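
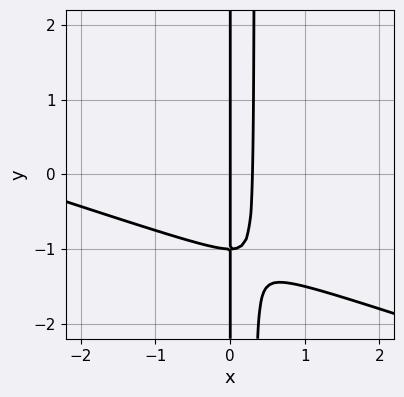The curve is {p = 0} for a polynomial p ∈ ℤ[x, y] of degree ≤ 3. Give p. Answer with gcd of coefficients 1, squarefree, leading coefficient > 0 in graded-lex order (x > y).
1. deg p = 3. The shape is more complex than any degree-2 curve.
2. Observable constraints: it meets the x-axis at x = 0 (among the integer gridlines); every point of the y-axis in the box is on the curve.
3. Matching integer coefficients to the picture gives p.

x^3 + 3*x^2*y + 3*x^2 - x*y - x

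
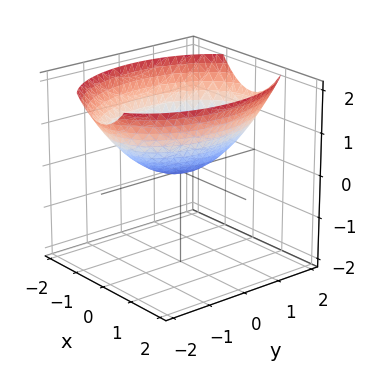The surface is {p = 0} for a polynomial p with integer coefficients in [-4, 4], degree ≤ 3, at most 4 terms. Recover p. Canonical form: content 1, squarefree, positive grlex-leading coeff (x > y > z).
2*x^2 + y^2 - 3*z

First, degree: a paraboloid; a quadric, so deg p = 2.
Next, symmetries: mirror symmetry y ↦ −y ⇒ only even powers of y; the x ↦ −x reflection is a symmetry, so x appears only in even powers.
Then, observable constraints: one z-axis crossing is at z = 0; it meets the y-axis at y = 0 (among the integer gridlines); it crosses the x-axis at the gridline x = 0.
Finally, fitting integer coefficients to these (and the overall shape) gives p.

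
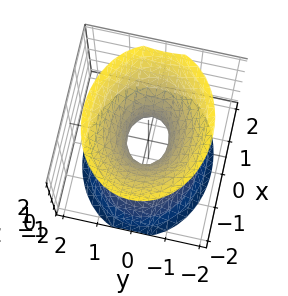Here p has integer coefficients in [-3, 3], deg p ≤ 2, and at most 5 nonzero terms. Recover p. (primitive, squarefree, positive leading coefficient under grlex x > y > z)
Degree: one connected sheet with a waist; a quadric, so deg p = 2.
Symmetries: mirror symmetry x ↦ −x ⇒ only even powers of x; mirror symmetry y ↦ −y ⇒ only even powers of y; the z ↦ −z reflection is a symmetry, so z appears only in even powers.
Checking where it meets the axes: it misses every integer gridline on the z-axis.
Solving for integer coefficients yields p as stated.

2*x^2 + 3*y^2 - 2*z^2 - 1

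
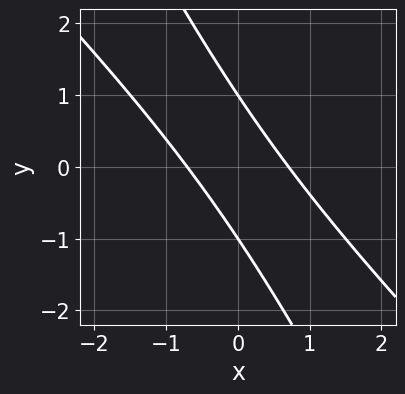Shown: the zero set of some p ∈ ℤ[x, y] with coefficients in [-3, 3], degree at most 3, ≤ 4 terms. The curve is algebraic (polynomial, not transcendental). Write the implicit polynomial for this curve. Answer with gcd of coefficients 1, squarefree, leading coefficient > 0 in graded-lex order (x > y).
First, deg p = 2. A generic line meets the curve in up to 2 points.
Next, checking where it meets the axes: among the integer gridlines, it crosses the y-axis at y ∈ {-1, 1}.
Finally, assembling these constraints gives the stated polynomial.

2*x^2 + 3*x*y + y^2 - 1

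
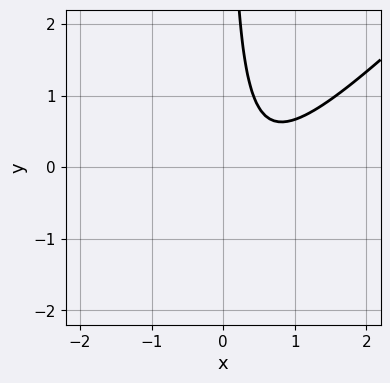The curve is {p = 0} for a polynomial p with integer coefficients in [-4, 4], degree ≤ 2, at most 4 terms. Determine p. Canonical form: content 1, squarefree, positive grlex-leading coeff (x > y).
3*x^2 - 3*x*y - 3*x + 2

The degree is 2 — a generic line meets the curve in up to 2 points.
Reading off the gridlines: it misses every integer gridline on the x-axis; it misses every integer gridline on the y-axis.
Matching integer coefficients to the picture gives p.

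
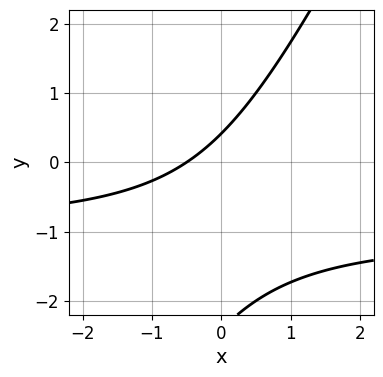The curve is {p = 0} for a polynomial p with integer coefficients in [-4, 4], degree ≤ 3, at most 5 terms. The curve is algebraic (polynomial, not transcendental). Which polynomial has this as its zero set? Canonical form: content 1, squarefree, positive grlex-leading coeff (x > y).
2*x*y - y^2 + 2*x - 2*y + 1

deg p = 2. The shape is more complex than any degree-1 curve.
Solving for integer coefficients yields p as stated.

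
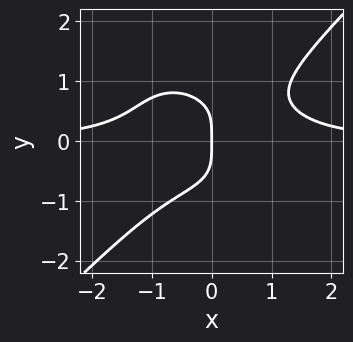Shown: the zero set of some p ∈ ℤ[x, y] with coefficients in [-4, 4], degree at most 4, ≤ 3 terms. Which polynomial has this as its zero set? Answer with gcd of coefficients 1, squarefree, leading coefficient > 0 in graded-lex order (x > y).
x^3*y - y^4 - x

First, the degree is 4 — a generic line meets the curve in up to 4 points.
Then, observable constraints: one x-axis crossing is at x = 0; one y-axis crossing is at y = 0.
Finally, these observations pin down the coefficients.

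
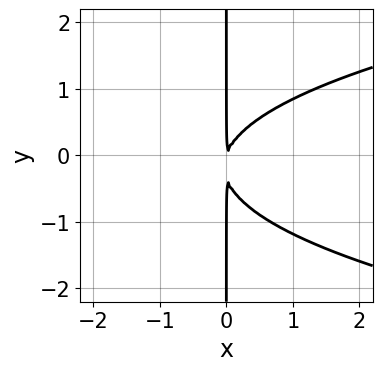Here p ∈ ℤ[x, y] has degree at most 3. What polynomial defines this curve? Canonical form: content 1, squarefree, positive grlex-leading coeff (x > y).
(a) deg p = 3.
(b) Reading off the gridlines: every point of the y-axis in the box is on the curve.
(c) The integer polynomial consistent with all of this is the stated p.

3*x*y^2 - 3*x^2 + x*y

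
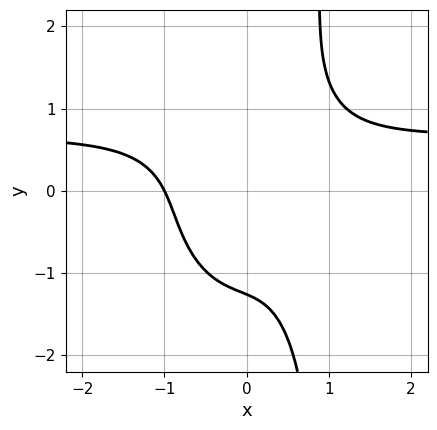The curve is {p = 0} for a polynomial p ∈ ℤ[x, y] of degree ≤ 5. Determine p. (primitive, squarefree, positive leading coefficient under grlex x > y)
1. Degree: a generic line meets the curve in up to 4 points, so deg p = 4.
2. Observable constraints: one x-axis crossing is at x = -1.
3. These observations pin down the coefficients.

3*x^3*y + x*y^3 - 2*x^3 - y^3 - 2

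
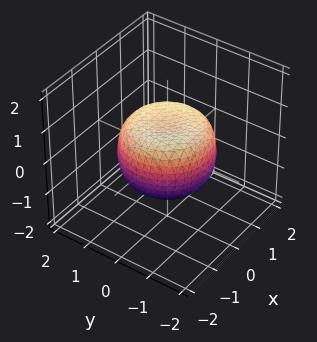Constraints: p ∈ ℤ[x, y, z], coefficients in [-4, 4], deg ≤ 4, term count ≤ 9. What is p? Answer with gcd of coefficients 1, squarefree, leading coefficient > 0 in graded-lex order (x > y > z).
2*x^4 + 4*x^2*y^2 + 2*y^4 - 2*x^2 - 2*y^2 + 3*z^2 - 2

(a) deg p = 4. No degree-3 surface has this shape.
(b) By symmetry, the surface is invariant under rotation about z: p = q(x² + y², z).
(c) Checking where it meets the axes: a circular section at z = 0 has radius between 1 and 2.
(d) Solving for integer coefficients yields p as stated.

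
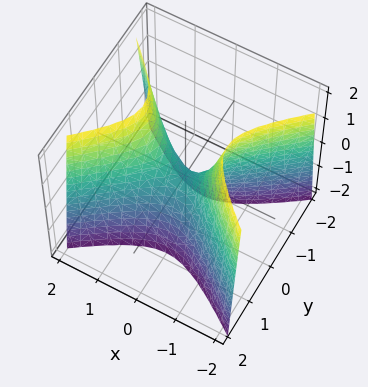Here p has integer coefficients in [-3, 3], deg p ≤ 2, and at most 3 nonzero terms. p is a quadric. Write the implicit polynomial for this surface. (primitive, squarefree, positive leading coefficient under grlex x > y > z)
2*x^2 - 3*y^2 - z

First, degree: a hyperbolic paraboloid; a quadric, so deg p = 2.
Then, symmetries: mirror symmetry x ↦ −x ⇒ only even powers of x; the y ↦ −y reflection is a symmetry, so y appears only in even powers.
Then, observable constraints: it meets the z-axis at z = 0 (among the integer gridlines); it meets the x-axis at x = 0 (among the integer gridlines); it meets the y-axis at y = 0 (among the integer gridlines).
Finally, fitting integer coefficients to these (and the overall shape) gives p.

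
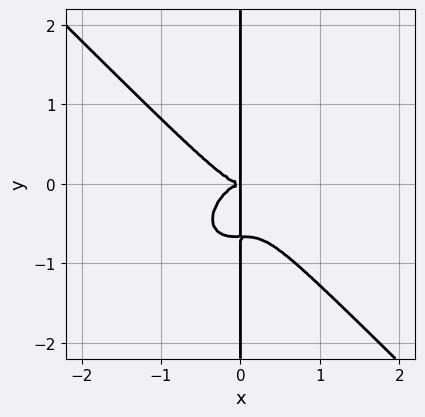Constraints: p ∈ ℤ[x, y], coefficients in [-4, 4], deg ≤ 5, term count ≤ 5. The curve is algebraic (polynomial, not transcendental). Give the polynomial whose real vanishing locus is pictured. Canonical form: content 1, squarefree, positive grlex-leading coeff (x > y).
3*x^4 + 3*x*y^3 + 2*x*y^2

First, deg p = 4. The shape is more complex than any degree-3 curve.
Next, from the axis intercepts and sections: the visible y-axis segment lies entirely on the curve.
Finally, matching integer coefficients to the picture gives p.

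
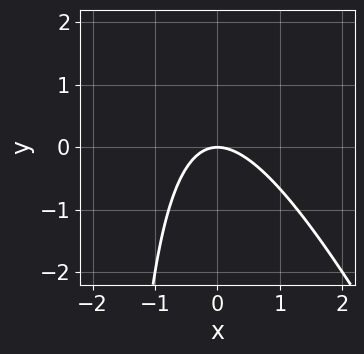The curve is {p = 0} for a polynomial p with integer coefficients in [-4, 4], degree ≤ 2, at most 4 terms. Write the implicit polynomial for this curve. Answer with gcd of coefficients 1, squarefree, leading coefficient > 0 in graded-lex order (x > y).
2*x^2 + x*y + 2*y

Degree: no degree-1 curve has this shape, so deg p = 2.
Observable constraints: one x-axis crossing is at x = 0; one y-axis crossing is at y = 0.
Solving for integer coefficients yields p as stated.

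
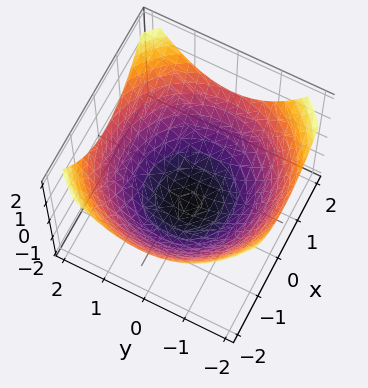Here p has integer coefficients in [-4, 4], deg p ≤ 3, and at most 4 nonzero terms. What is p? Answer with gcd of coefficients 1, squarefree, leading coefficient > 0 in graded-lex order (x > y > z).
1. deg p = 2. No degree-1 surface has this shape.
2. Symmetries: every cross-section ⟂ z is a circle, so x, y appear only via x² + y².
3. Reading off the gridlines: a circular section at z = -1 has radius exactly 1.
4. Assembling these constraints gives the stated polynomial.

x^2 + y^2 - 2*z - 3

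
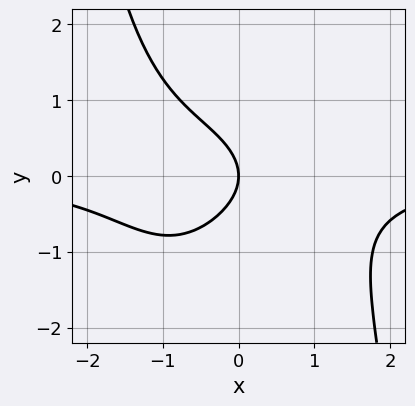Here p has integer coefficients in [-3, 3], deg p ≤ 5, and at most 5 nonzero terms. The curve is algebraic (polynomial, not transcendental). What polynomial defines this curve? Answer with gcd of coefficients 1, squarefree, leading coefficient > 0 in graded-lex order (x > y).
x^3*y + 2*y^2 + 2*x

First, the degree is 4 — the shape is more complex than any degree-3 curve.
Then, from the axis intercepts and sections: it meets the x-axis at x = 0 (among the integer gridlines); it meets the y-axis at y = 0 (among the integer gridlines).
Finally, the integer polynomial consistent with all of this is the stated p.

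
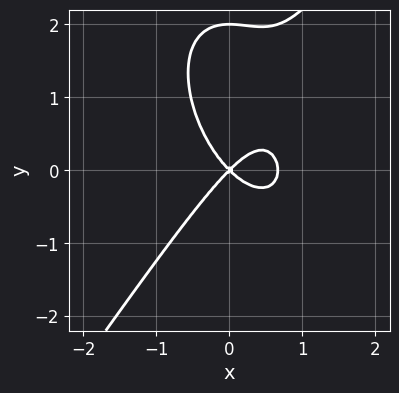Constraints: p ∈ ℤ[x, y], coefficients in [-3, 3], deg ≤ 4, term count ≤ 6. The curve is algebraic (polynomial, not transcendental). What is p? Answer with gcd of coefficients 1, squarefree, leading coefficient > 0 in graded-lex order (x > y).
First, the degree is 3 — the shape is more complex than any degree-2 curve.
Then, from the axis intercepts and sections: it crosses the x-axis at the gridline x = 0; the y-axis gridline crossings are at y ∈ {0, 2}.
Finally, the integer polynomial consistent with all of this is the stated p.

3*x^3 - y^3 - 2*x^2 + 2*y^2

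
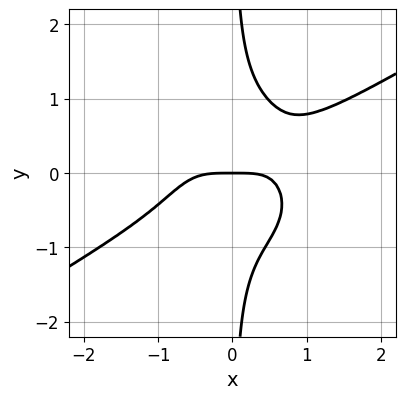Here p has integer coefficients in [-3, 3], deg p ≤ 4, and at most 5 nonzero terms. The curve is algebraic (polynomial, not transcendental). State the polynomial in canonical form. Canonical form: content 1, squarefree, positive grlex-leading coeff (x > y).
x^4 - x^3*y - 2*x*y^3 + y

The degree is 4 — a generic line meets the curve in up to 4 points.
From the visible intercepts: it meets the x-axis at x = 0 (among the integer gridlines); one y-axis crossing is at y = 0.
Solving for integer coefficients yields p as stated.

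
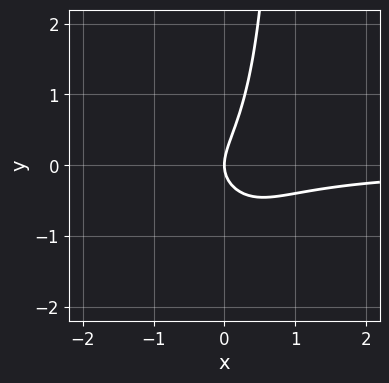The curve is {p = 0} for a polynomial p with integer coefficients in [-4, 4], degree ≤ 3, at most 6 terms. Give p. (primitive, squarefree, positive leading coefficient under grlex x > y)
3*x^2*y + 2*x*y^2 + 2*x*y - 2*y^2 + 2*x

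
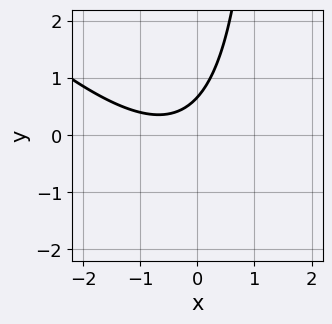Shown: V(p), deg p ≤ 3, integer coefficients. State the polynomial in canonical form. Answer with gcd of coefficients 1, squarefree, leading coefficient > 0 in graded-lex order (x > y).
2*x^2 + 2*x*y + 2*x - 3*y + 2

(a) Degree: the shape is more complex than any degree-1 curve, so deg p = 2.
(b) Reading off the gridlines: no x-intercept at any integer in the box.
(c) Together with the visible shape, these determine p as stated.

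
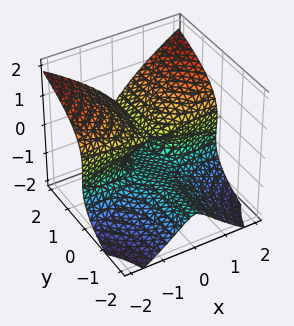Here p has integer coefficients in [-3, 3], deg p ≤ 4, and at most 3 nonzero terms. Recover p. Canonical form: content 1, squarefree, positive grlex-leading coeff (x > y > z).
(a) The degree is 3 — the shape is more complex than any degree-2 surface.
(b) From the visible intercepts: it crosses the z-axis at the gridline z = -1; every point of the y-axis in the box is on the surface.
(c) Putting this together gives p.

x^2*y - z^3 - z^2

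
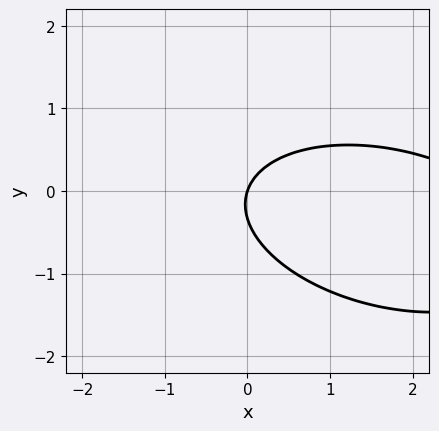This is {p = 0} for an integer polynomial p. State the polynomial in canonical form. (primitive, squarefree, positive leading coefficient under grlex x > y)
(a) deg p = 2.
(b) From the visible intercepts: it meets the y-axis at y = 0 (among the integer gridlines); it meets the x-axis at x = 0 (among the integer gridlines).
(c) Putting this together gives p.

x^2 + x*y + 3*y^2 - 3*x + y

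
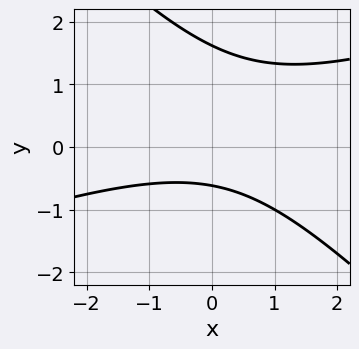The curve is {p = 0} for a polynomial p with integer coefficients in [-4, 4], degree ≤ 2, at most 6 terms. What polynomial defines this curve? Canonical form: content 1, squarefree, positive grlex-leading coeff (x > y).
1. Degree: a generic line meets the curve in up to 2 points, so deg p = 2.
2. Observable constraints: it misses every integer gridline on the x-axis.
3. Solving for integer coefficients yields p as stated.

x^2 - 2*x*y - 3*y^2 + 3*y + 3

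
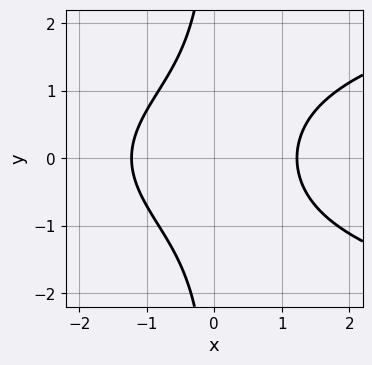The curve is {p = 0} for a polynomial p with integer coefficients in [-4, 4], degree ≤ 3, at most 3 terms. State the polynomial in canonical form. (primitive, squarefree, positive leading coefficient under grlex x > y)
Degree: no degree-2 curve has this shape, so deg p = 3.
Symmetries: it's symmetric under y → −y, forcing even powers of y.
From the visible intercepts: it misses every integer gridline on the y-axis.
Fitting integer coefficients to these (and the overall shape) gives p.

2*x*y^2 - 2*x^2 + 3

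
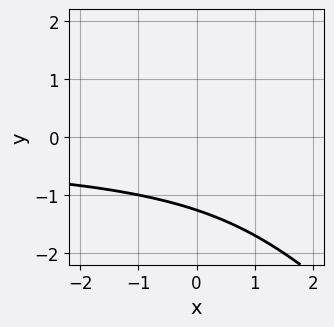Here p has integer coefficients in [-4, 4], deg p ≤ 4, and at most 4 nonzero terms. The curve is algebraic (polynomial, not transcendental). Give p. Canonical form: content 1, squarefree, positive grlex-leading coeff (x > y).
x*y^2 + y^3 + 2

(a) deg p = 3. The shape is more complex than any degree-2 curve.
(b) Checking where it meets the axes: no x-intercept at any integer in the box.
(c) The integer polynomial consistent with all of this is the stated p.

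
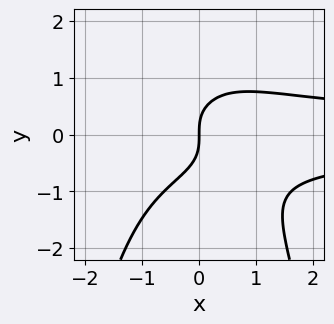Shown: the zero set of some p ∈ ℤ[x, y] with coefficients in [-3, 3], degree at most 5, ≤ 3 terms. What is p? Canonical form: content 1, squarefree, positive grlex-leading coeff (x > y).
x^2*y^2 + y^3 - x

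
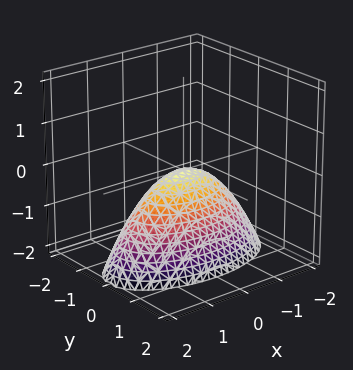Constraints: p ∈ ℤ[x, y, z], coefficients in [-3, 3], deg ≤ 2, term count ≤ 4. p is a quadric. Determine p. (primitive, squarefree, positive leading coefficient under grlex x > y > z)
x^2 + 3*y^2 + 2*z

The degree is 2 — a paraboloid; a quadric.
Symmetries: it's symmetric under y → −y, forcing even powers of y; the x ↦ −x reflection is a symmetry, so x appears only in even powers.
Against the integer gridlines: it meets the z-axis at z = 0 (among the integer gridlines); one x-axis crossing is at x = 0; it crosses the y-axis at the gridline y = 0.
The integer polynomial consistent with all of this is the stated p.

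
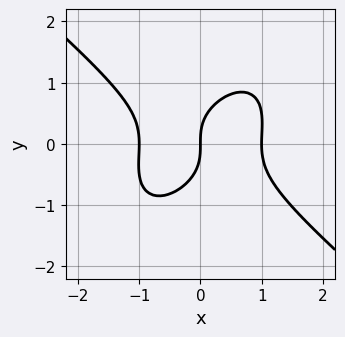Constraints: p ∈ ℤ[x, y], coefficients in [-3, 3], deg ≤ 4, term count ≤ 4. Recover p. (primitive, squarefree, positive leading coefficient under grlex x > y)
(a) Degree: no degree-2 curve has this shape, so deg p = 3.
(b) From the visible intercepts: it meets the y-axis at y = 0 (among the integer gridlines); among the integer gridlines, it crosses the x-axis at x ∈ {-1, 0, 1}.
(c) Putting this together gives p.

2*x^3 - x*y^2 + 2*y^3 - 2*x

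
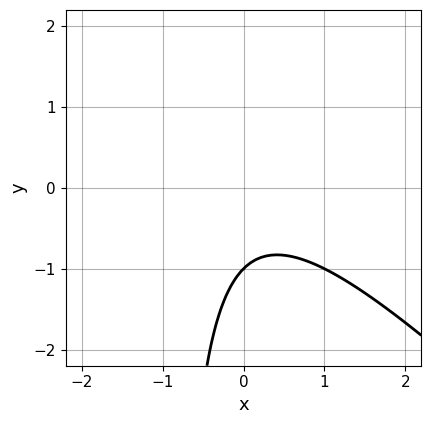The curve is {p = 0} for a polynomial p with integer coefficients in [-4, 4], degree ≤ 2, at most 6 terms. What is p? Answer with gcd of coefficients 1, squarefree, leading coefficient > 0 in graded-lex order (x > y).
The degree is 2 — no degree-1 curve has this shape.
Observable constraints: no x-intercept at any integer in the box; one y-axis crossing is at y = -1.
Matching integer coefficients to the picture gives p.

x^2 + x*y + y + 1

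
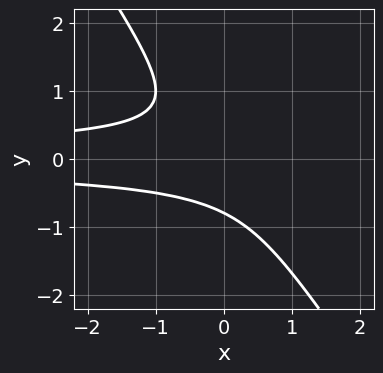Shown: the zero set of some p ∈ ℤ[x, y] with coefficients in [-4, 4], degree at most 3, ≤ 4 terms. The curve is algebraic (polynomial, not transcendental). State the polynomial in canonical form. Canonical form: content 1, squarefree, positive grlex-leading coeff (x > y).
deg p = 3. A generic line meets the curve in up to 3 points.
From the axis intercepts and sections: the curve avoids every integer x-axis point in the box.
Putting this together gives p.

3*x*y^2 + 2*y^3 + 1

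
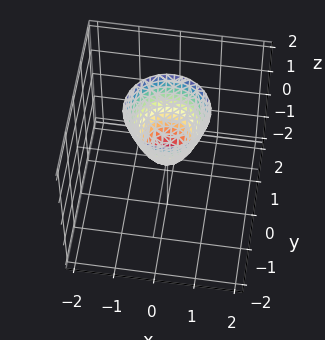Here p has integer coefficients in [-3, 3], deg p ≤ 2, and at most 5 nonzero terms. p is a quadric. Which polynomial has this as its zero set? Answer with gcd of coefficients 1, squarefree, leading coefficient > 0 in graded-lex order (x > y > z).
2*x^2 + 2*y^2 - z

1. deg p = 2. A single bowl opening along one axis; a quadric.
2. Symmetry: the surface is invariant under rotation about z: p = q(x² + y², z).
3. From the visible intercepts: it crosses the x-axis at the gridline x = 0; a circular section at z = 1 has radius between 0 and 1; one y-axis crossing is at y = 0; it crosses the z-axis at the gridline z = 0.
4. Solving for integer coefficients yields p as stated.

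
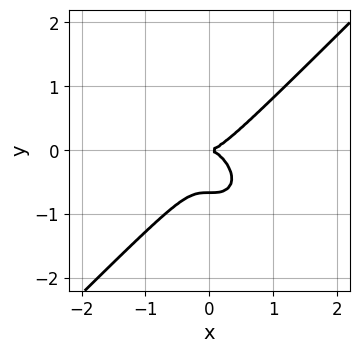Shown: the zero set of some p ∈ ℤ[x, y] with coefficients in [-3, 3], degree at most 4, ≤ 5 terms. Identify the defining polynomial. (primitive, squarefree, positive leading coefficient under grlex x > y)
3*x^3 - 3*y^3 - 2*y^2

The degree is 3 — no degree-2 curve has this shape.
From the visible intercepts: it meets the x-axis at x = 0 (among the integer gridlines); one y-axis crossing is at y = 0.
Matching integer coefficients to the picture gives p.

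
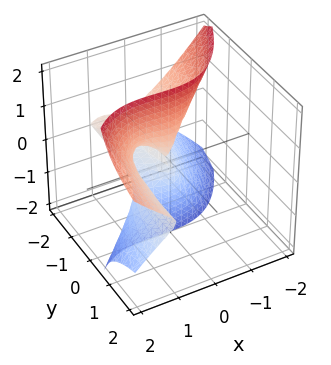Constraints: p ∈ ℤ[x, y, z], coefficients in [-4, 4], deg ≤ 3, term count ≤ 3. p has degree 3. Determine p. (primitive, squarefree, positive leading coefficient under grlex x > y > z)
deg p = 3. A generic line meets the surface in up to 3 points.
Reading off the gridlines: every point of the z-axis in the box is on the surface; every point of the y-axis in the box is on the surface; one x-axis crossing is at x = 1.
Matching integer coefficients to the picture gives p.

x^3 - 2*y*z^2 - x^2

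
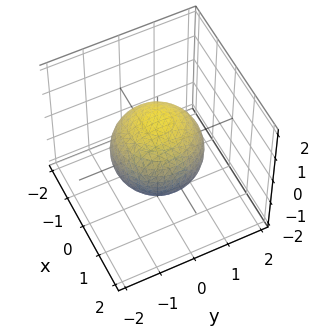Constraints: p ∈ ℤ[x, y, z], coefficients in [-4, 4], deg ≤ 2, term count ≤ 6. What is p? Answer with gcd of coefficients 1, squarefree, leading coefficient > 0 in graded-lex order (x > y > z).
2*x^2 + 2*y^2 + 2*z^2 - 3

1. The degree is 2 — a generic line meets the surface in up to 2 points.
2. Symmetries: rotational symmetry about the z-axis ⇒ p depends on x, y only through x² + y².
3. From the visible intercepts: a circular section at z = -1 has radius between 0 and 1.
4. Putting this together gives p.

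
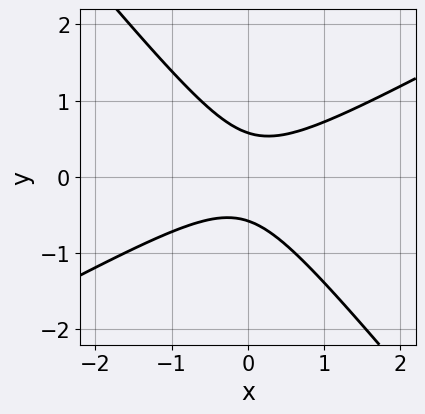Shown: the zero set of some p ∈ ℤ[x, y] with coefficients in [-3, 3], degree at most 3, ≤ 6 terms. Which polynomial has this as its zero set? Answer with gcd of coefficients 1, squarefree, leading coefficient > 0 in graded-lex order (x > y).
1. Degree: a generic line meets the curve in up to 2 points, so deg p = 2.
2. From the visible intercepts: the curve avoids every integer x-axis point in the box.
3. Assembling these constraints gives the stated polynomial.

2*x^2 - 2*x*y - 3*y^2 + 1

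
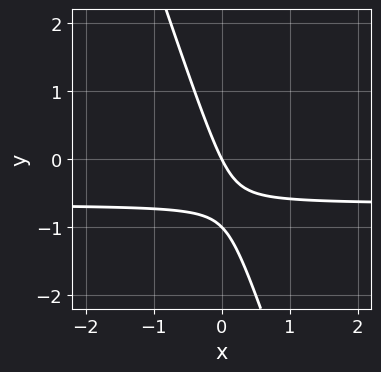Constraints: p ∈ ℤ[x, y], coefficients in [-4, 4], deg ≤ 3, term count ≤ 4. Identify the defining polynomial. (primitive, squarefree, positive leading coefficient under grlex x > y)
3*x*y + y^2 + 2*x + y

deg p = 2.
Against the integer gridlines: it crosses the x-axis at the gridline x = 0; among the integer gridlines, it crosses the y-axis at y ∈ {-1, 0}.
Together with the visible shape, these determine p as stated.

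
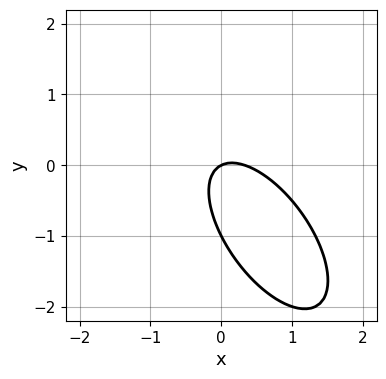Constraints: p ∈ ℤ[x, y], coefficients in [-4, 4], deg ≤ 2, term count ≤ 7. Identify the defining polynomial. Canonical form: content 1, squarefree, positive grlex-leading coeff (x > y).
3*x^2 + 3*x*y + 2*y^2 - x + 2*y

1. Degree: a generic line meets the curve in up to 2 points, so deg p = 2.
2. Observable constraints: one x-axis crossing is at x = 0; the y-axis gridline crossings are at y ∈ {-1, 0}.
3. Putting this together gives p.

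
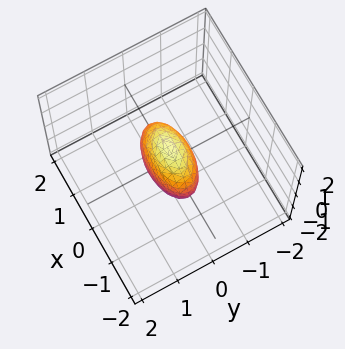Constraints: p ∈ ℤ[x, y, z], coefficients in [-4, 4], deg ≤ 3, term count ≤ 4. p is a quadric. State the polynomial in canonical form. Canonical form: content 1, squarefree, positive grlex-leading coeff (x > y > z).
x^2 + 3*y^2 + z^2 - 1

Degree: bounded and convex; a quadric, so deg p = 2.
Symmetries: mirror symmetry y ↦ −y ⇒ only even powers of y; the z ↦ −z reflection is a symmetry, so z appears only in even powers; mirror symmetry x ↦ −x ⇒ only even powers of x.
Against the integer gridlines: among the integer gridlines, it crosses the z-axis at z ∈ {-1, 1}; among the integer gridlines, it crosses the x-axis at x ∈ {-1, 1}.
Assembling these constraints gives the stated polynomial.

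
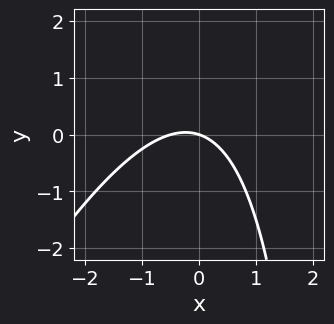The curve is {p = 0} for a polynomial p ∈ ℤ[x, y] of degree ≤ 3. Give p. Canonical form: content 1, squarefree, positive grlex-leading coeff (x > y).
1. Degree: the shape is more complex than any degree-1 curve, so deg p = 2.
2. Reading off the gridlines: it meets the x-axis at x = 0 (among the integer gridlines); one y-axis crossing is at y = 0.
3. The integer polynomial consistent with all of this is the stated p.

2*x^2 - x*y + x + 3*y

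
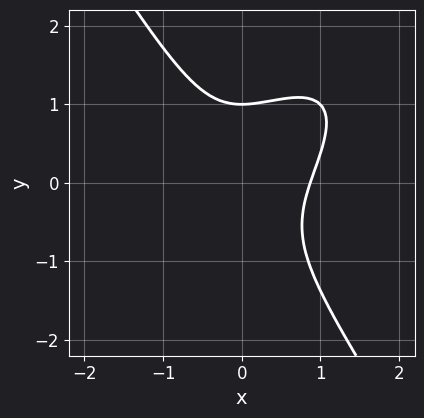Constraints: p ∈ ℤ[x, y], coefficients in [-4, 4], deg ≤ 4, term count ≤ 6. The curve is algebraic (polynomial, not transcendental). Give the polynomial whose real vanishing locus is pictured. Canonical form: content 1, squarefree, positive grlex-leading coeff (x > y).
First, degree: the shape is more complex than any degree-2 curve, so deg p = 3.
Next, from the axis intercepts and sections: it crosses the y-axis at the gridline y = 1.
Finally, putting this together gives p.

3*x^3 - 3*x^2*y + 2*y^3 - 2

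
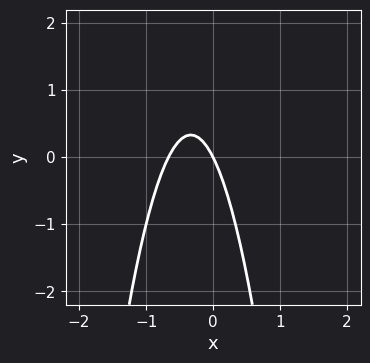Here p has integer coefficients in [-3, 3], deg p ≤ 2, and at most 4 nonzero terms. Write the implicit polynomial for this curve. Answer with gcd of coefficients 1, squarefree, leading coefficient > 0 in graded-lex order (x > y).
1. Degree: the shape is more complex than any degree-1 curve, so deg p = 2.
2. Checking where it meets the axes: one x-axis crossing is at x = 0; one y-axis crossing is at y = 0.
3. Matching integer coefficients to the picture gives p.

3*x^2 + 2*x + y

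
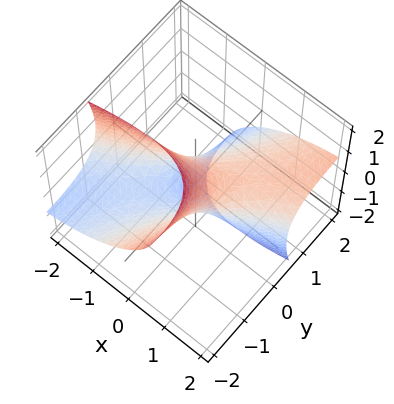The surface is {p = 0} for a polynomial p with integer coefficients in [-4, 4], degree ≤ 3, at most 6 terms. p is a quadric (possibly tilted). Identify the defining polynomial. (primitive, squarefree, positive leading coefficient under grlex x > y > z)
1. The degree is 2 — no degree-1 surface has this shape.
2. From the axis intercepts and sections: the z-axis gridline crossings are at z ∈ {-1, 1}; the x-axis gridline crossings are at x ∈ {-1, 1}.
3. Assembling these constraints gives the stated polynomial. Check: (0, -1, 0) on the y-axis lies on the surface, and p(0, -1, 0) = 0. ✓

x^2 - 3*x*y + y^2 + 3*y*z + z^2 - 1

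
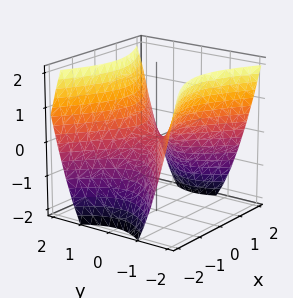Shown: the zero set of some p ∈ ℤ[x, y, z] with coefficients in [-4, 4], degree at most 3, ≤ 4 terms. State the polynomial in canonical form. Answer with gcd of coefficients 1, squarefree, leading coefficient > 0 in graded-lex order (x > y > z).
2*x^2 - 3*y^2 + 3*z

1. The degree is 2 — a saddle surface; a quadric.
2. Symmetries: the x ↦ −x reflection is a symmetry, so x appears only in even powers; the y ↦ −y reflection is a symmetry, so y appears only in even powers.
3. Reading off the gridlines: it meets the x-axis at x = 0 (among the integer gridlines); one y-axis crossing is at y = 0; one z-axis crossing is at z = 0.
4. Matching integer coefficients to the picture gives p.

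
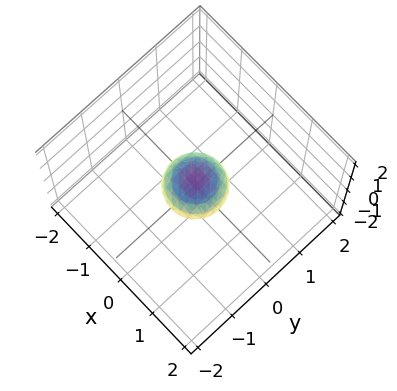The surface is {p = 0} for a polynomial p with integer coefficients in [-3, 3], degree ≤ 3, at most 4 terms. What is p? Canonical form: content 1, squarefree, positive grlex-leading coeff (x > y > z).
2*x^2 + 2*y^2 + 3*z^2 - 1

deg p = 2.
Symmetries: mirror symmetry z ↦ −z ⇒ only even powers of z; the z-axis is an axis of rotation, so x and y enter only as x² + y².
Reading off the gridlines: a circular section at z = 0 has radius between 0 and 1.
These observations pin down the coefficients.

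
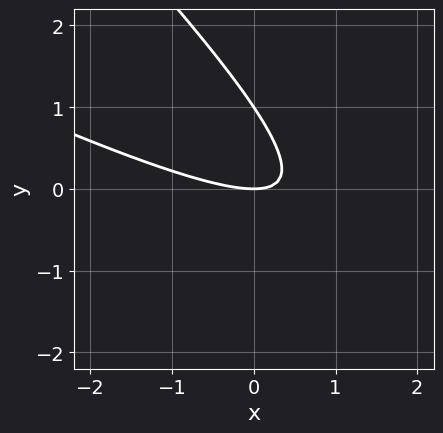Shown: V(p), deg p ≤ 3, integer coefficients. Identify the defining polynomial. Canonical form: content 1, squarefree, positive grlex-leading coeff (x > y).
(a) deg p = 2.
(b) Observable constraints: among the integer gridlines, it crosses the y-axis at y ∈ {0, 1}; one x-axis crossing is at x = 0.
(c) Matching integer coefficients to the picture gives p.

x^2 + 3*x*y + 2*y^2 - 2*y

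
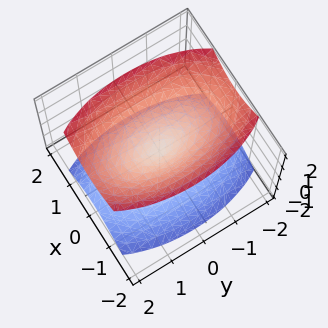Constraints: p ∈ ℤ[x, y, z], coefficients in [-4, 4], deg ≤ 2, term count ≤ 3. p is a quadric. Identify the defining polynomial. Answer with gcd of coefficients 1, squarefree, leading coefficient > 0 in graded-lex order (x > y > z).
First, the picture has 2 separate pieces. Treating them together as one polynomial.
Next, deg p = 2. A double cone through the origin; a quadric.
Then, symmetries: mirror symmetry x ↦ −x ⇒ only even powers of x; the z ↦ −z reflection is a symmetry, so z appears only in even powers; mirror symmetry y ↦ −y ⇒ only even powers of y.
Then, from the visible intercepts: one y-axis crossing is at y = 0; it crosses the z-axis at the gridline z = 0; it crosses the x-axis at the gridline x = 0.
Finally, these observations pin down the coefficients.

3*x^2 + y^2 - 2*z^2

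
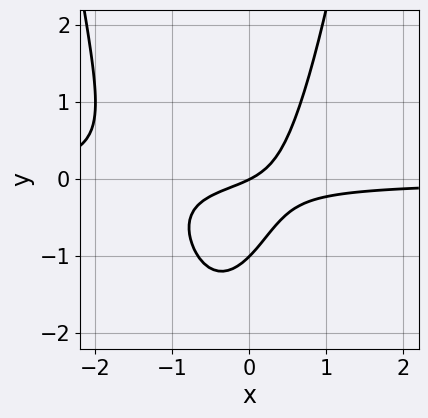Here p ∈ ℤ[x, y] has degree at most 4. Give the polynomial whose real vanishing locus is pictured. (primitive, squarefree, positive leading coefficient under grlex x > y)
3*x^2*y + 3*x*y - 2*y^2 + x - 2*y

First, degree: the shape is more complex than any degree-2 curve, so deg p = 3.
Next, reading off the gridlines: it crosses the x-axis at the gridline x = 0; among the integer gridlines, it crosses the y-axis at y ∈ {-1, 0}.
Finally, the integer polynomial consistent with all of this is the stated p.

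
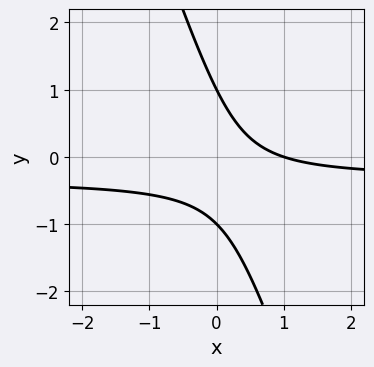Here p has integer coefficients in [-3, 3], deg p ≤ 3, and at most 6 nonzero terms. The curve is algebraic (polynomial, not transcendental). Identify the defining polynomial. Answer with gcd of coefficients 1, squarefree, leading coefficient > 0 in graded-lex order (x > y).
First, the degree is 2 — the shape is more complex than any degree-1 curve.
Then, against the integer gridlines: one x-axis crossing is at x = 1; the y-axis gridline crossings are at y ∈ {-1, 1}.
Finally, assembling these constraints gives the stated polynomial.

3*x*y + y^2 + x - 1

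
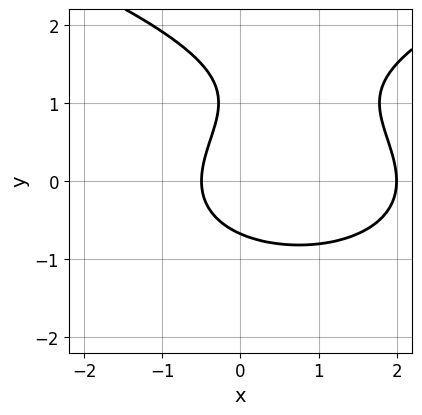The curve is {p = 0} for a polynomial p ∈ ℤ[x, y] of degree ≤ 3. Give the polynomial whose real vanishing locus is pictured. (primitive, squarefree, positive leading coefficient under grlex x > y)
First, degree: a generic line meets the curve in up to 3 points, so deg p = 3.
Next, reading off the gridlines: one x-axis crossing is at x = 2.
Finally, these observations pin down the coefficients.

2*y^3 - 2*x^2 - 3*y^2 + 3*x + 2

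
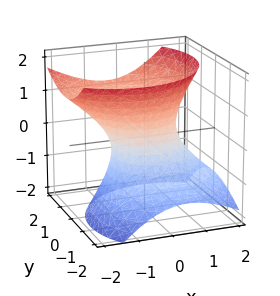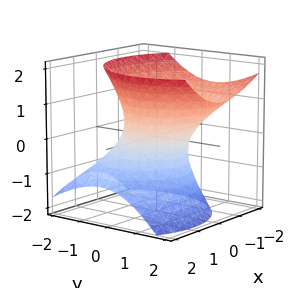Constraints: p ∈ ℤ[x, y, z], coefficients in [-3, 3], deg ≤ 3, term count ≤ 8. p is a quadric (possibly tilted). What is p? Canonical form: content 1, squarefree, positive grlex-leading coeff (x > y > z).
3*x^2 + 2*x*z + 3*y^2 - 2*y*z - 3*z^2 - 3

1. Degree: the shape is more complex than any degree-1 surface, so deg p = 2.
2. Reading off the gridlines: among the integer gridlines, it crosses the y-axis at y ∈ {-1, 1}; the x-axis gridline crossings are at x ∈ {-1, 1}; no z-intercept at any integer in the box.
3. Putting this together gives p.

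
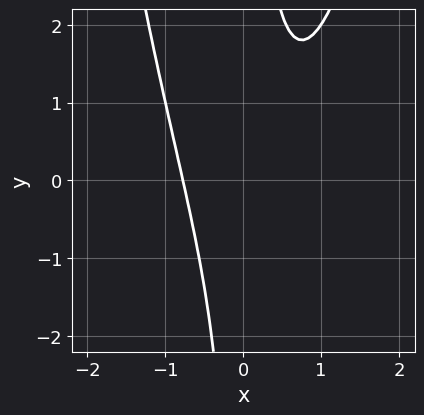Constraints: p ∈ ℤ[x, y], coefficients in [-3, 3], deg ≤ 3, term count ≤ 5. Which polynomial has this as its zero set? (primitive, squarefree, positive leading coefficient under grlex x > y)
3*x^3 - x^2 - 2*x*y + 2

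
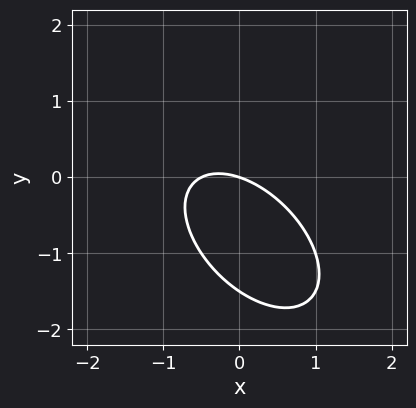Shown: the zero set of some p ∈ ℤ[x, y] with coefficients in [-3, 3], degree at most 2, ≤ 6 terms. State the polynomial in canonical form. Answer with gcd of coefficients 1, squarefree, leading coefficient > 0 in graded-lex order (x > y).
The degree is 2 — no degree-1 curve has this shape.
Observable constraints: it crosses the y-axis at the gridline y = 0; it crosses the x-axis at the gridline x = 0.
Solving for integer coefficients yields p as stated.

2*x^2 + 2*x*y + 2*y^2 + x + 3*y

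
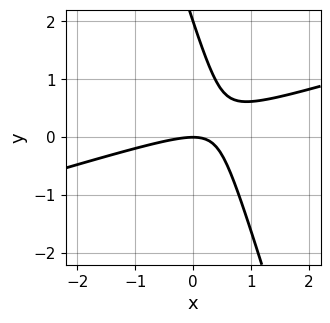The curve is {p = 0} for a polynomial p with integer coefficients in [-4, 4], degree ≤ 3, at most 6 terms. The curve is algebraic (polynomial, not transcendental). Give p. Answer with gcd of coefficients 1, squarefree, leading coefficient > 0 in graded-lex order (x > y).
x^2 - 3*x*y - y^2 + 2*y

First, deg p = 2. No degree-1 curve has this shape.
Next, against the integer gridlines: it meets the x-axis at x = 0 (among the integer gridlines); among the integer gridlines, it crosses the y-axis at y ∈ {0, 2}.
Finally, assembling these constraints gives the stated polynomial.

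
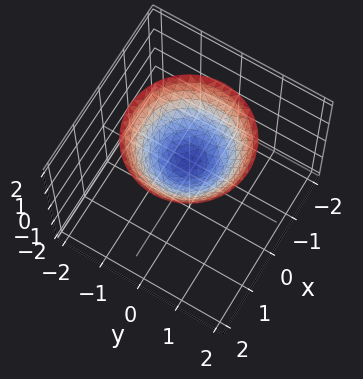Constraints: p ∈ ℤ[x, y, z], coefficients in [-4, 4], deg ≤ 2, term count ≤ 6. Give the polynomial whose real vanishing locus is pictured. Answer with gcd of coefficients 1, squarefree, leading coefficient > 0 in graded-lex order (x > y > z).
2*x^2 + 2*y^2 - 3*z + 2

1. The degree is 2 — no degree-1 surface has this shape.
2. Symmetry: every cross-section ⟂ z is a circle, so x, y appear only via x² + y².
3. Against the integer gridlines: it misses every integer gridline on the x-axis; the surface avoids every integer y-axis point in the box; a circular section at z = 1 has radius between 0 and 1.
4. These observations pin down the coefficients.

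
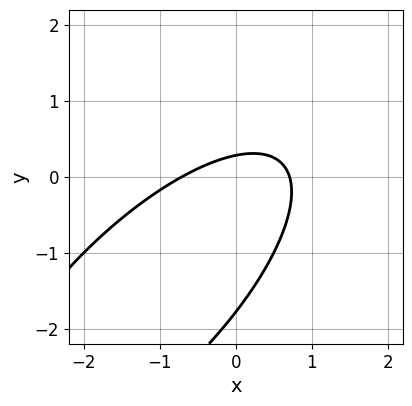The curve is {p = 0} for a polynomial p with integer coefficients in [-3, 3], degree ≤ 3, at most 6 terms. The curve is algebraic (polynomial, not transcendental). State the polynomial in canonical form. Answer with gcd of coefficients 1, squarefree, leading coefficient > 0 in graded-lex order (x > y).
2*x^2 - 3*x*y + 2*y^2 + 3*y - 1

(a) deg p = 2.
(b) Putting this together gives p.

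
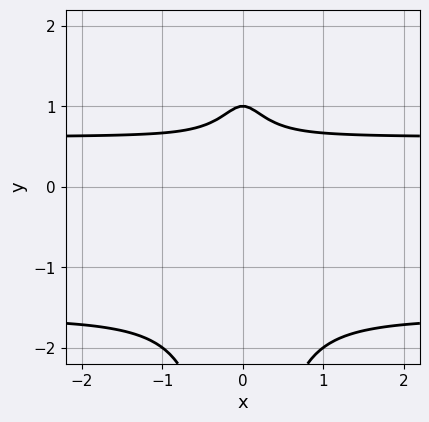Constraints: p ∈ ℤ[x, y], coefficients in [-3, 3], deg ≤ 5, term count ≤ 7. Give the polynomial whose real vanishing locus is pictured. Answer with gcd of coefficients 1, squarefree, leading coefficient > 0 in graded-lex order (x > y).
1. deg p = 4. A generic line meets the curve in up to 4 points.
2. Symmetries: the x ↦ −x reflection is a symmetry, so x appears only in even powers.
3. Reading off the gridlines: no x-intercept at any integer in the box; it meets the y-axis at y = 1 (among the integer gridlines).
4. Fitting integer coefficients to these (and the overall shape) gives p.

3*x^2*y^2 + 3*x^2*y - 3*x^2 + y - 1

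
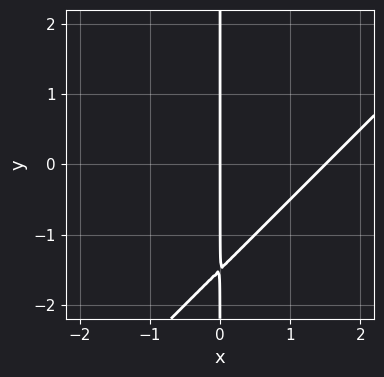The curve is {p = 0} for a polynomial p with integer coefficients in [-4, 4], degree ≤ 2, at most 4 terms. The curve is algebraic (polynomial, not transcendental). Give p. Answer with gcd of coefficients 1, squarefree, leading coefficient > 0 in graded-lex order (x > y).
2*x^2 - 2*x*y - 3*x

deg p = 2.
Observable constraints: every point of the y-axis in the box is on the curve; it meets the x-axis at x = 0 (among the integer gridlines).
Together with the visible shape, these determine p as stated.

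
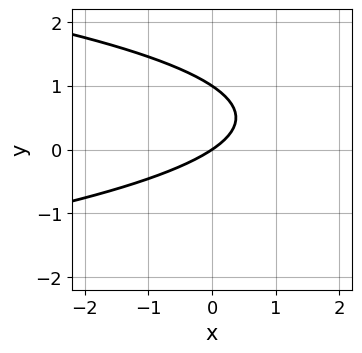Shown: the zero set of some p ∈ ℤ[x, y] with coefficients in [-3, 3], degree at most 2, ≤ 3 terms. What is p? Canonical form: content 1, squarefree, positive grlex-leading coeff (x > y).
3*y^2 + 2*x - 3*y

deg p = 2.
Checking where it meets the axes: it meets the x-axis at x = 0 (among the integer gridlines); among the integer gridlines, it crosses the y-axis at y ∈ {0, 1}.
Matching integer coefficients to the picture gives p.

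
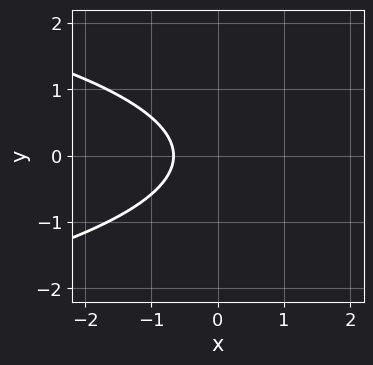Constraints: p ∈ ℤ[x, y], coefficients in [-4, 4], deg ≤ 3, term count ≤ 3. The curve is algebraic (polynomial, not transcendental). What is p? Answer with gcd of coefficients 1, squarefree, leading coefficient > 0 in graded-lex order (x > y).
The degree is 2 — the shape is more complex than any degree-1 curve.
Symmetries: mirror symmetry y ↦ −y ⇒ only even powers of y.
From the axis intercepts and sections: no y-intercept at any integer in the box.
These observations pin down the coefficients.

3*y^2 + 3*x + 2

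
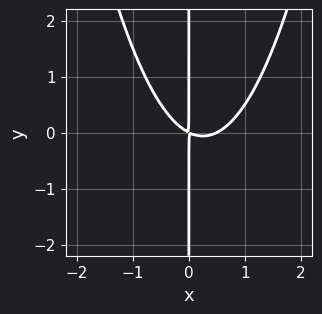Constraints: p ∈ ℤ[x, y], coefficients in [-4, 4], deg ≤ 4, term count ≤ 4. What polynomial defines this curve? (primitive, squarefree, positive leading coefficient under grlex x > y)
2*x^3 - x^2 - 2*x*y

First, degree: the shape is more complex than any degree-2 curve, so deg p = 3.
Next, from the axis intercepts and sections: the visible y-axis segment lies entirely on the curve.
Finally, the integer polynomial consistent with all of this is the stated p.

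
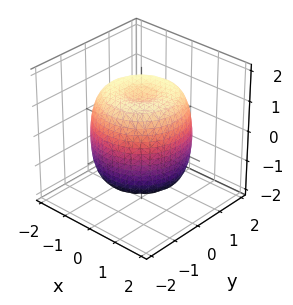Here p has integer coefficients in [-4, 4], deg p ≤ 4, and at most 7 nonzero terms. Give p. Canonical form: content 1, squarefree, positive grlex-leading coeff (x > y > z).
1. The degree is 4 — a generic line meets the surface in up to 4 points.
2. Symmetries: rotational symmetry about the z-axis ⇒ p depends on x, y only through x² + y².
3. Checking where it meets the axes: a circular section at z = 1 has radius between 1 and 2.
4. Assembling these constraints gives the stated polynomial.

2*x^4 + 4*x^2*y^2 + 2*y^4 - 3*x^2 - 3*y^2 + 2*z^2 - 3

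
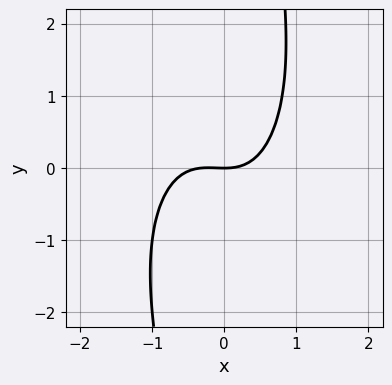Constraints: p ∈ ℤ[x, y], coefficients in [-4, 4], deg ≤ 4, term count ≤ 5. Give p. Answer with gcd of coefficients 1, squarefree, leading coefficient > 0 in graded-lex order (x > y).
3*x^3 + x*y^2 + x^2 - 3*y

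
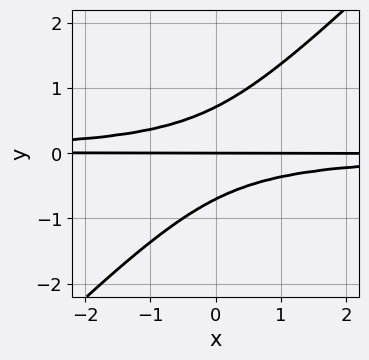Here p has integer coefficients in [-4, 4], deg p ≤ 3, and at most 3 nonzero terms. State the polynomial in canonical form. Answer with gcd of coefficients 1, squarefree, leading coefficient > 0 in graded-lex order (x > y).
2*x*y^2 - 2*y^3 + y

First, deg p = 3. The shape is more complex than any degree-2 curve.
Next, checking where it meets the axes: it meets the y-axis at y = 0 (among the integer gridlines); the visible x-axis segment lies entirely on the curve.
Finally, these observations pin down the coefficients.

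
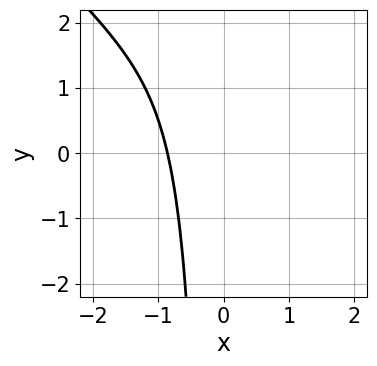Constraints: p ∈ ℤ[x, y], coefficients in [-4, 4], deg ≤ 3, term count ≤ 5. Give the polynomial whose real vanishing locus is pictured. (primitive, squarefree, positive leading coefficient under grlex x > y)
(a) The degree is 3 — no degree-2 curve has this shape.
(b) Against the integer gridlines: no y-intercept at any integer in the box.
(c) These observations pin down the coefficients.

2*x^3 + 2*x^2*y + 2*x + 3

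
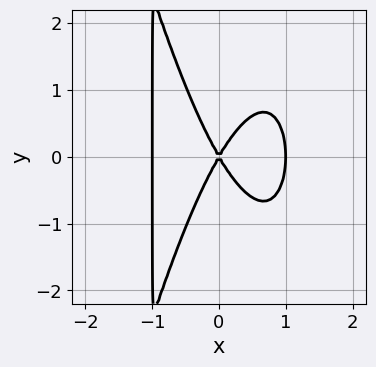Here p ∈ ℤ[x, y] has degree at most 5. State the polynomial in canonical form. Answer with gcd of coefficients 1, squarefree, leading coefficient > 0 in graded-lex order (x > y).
The degree is 4 — no degree-3 curve has this shape.
Symmetries: mirror symmetry y ↦ −y ⇒ only even powers of y.
Observable constraints: among the integer gridlines, it crosses the x-axis at x ∈ {-1, 0, 1}; it crosses the y-axis at the gridline y = 0.
Assembling these constraints gives the stated polynomial.

3*x^4 + x*y^2 - 3*x^2 + y^2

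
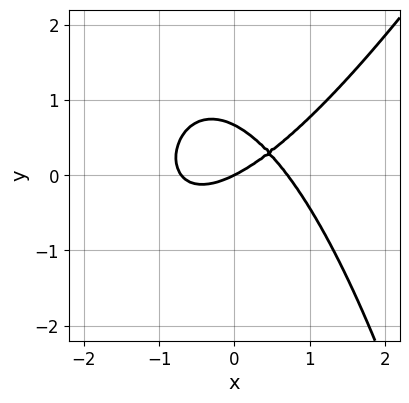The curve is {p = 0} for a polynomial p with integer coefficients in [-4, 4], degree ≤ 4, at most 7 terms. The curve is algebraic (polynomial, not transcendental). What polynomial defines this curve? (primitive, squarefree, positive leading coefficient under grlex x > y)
2*x^3 - x^2*y - 3*y^2 - x + 2*y

Degree: no degree-2 curve has this shape, so deg p = 3.
From the axis intercepts and sections: it meets the x-axis at x = 0 (among the integer gridlines); one y-axis crossing is at y = 0.
These observations pin down the coefficients.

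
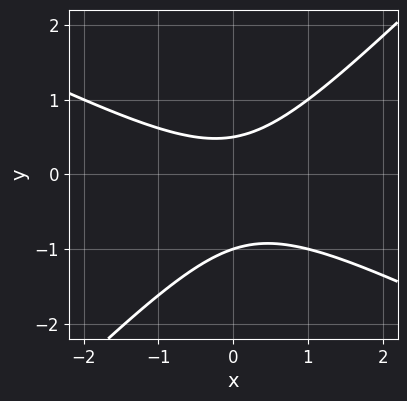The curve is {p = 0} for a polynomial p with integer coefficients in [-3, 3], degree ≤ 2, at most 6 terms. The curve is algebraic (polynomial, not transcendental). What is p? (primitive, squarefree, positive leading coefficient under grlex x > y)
1. deg p = 2.
2. Observable constraints: one y-axis crossing is at y = -1; the curve avoids every integer x-axis point in the box.
3. Solving for integer coefficients yields p as stated.

x^2 + x*y - 2*y^2 - y + 1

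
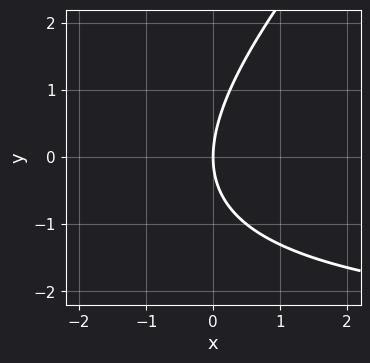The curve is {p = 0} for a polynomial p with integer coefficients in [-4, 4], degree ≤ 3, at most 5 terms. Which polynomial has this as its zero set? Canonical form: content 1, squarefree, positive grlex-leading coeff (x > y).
First, the degree is 2 — a generic line meets the curve in up to 2 points.
Then, observable constraints: one y-axis crossing is at y = 0; one x-axis crossing is at x = 0.
Finally, together with the visible shape, these determine p as stated.

x*y - y^2 + 3*x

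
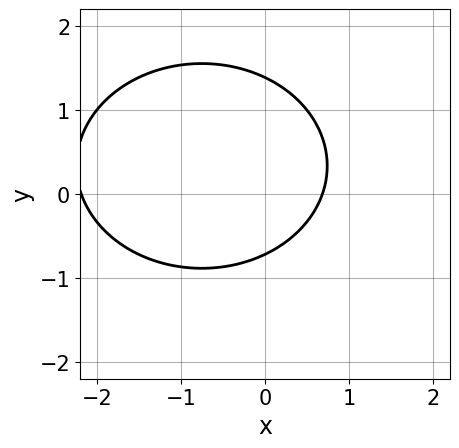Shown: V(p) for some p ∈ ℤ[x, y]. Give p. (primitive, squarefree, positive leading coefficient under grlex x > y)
2*x^2 + 3*y^2 + 3*x - 2*y - 3

(a) Degree: a generic line meets the curve in up to 2 points, so deg p = 2.
(b) The integer polynomial consistent with all of this is the stated p.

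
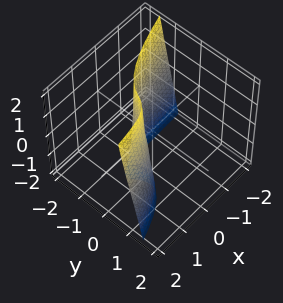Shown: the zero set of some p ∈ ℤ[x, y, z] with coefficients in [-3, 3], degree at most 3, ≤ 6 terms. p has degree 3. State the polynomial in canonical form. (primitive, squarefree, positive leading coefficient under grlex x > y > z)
First, degree: the shape is more complex than any degree-2 surface, so deg p = 3.
Then, from the visible intercepts: no z-intercept at any integer in the box.
Finally, fitting integer coefficients to these (and the overall shape) gives p.

x*y*z + 3*y^3 - 2*x + 1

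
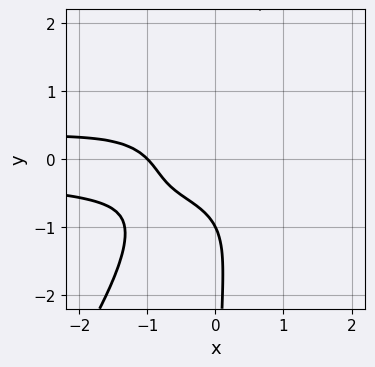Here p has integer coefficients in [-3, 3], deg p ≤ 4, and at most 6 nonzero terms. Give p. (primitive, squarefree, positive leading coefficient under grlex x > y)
3*x^2*y^2 - 2*x*y^3 + 2*x + 2*y + 2

First, degree: the shape is more complex than any degree-3 curve, so deg p = 4.
Next, checking where it meets the axes: it meets the y-axis at y = -1 (among the integer gridlines); one x-axis crossing is at x = -1.
Finally, assembling these constraints gives the stated polynomial.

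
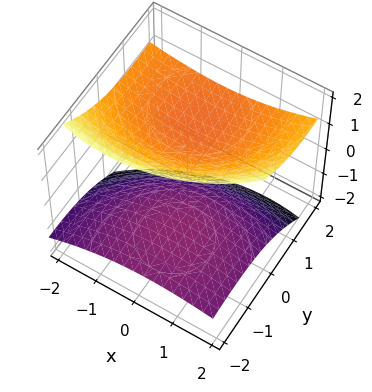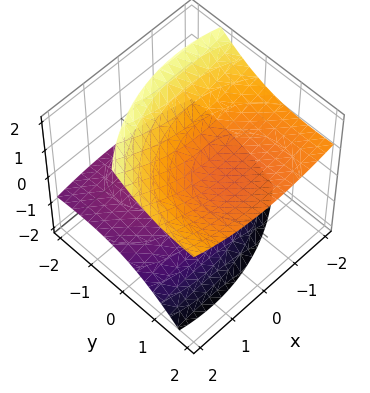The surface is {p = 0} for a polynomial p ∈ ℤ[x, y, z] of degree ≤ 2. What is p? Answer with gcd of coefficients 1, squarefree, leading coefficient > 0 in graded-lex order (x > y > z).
x^2 + x*z + y^2 - 3*y*z - 3*z^2 + 2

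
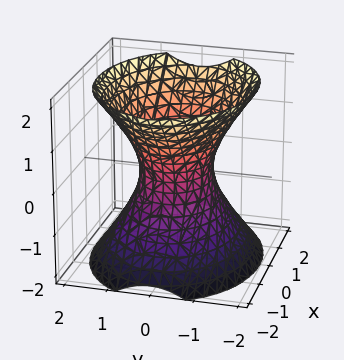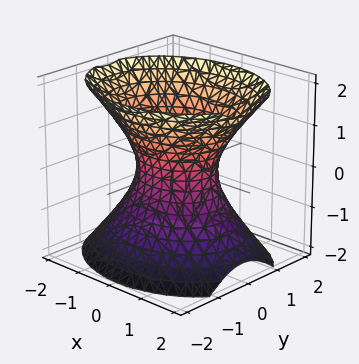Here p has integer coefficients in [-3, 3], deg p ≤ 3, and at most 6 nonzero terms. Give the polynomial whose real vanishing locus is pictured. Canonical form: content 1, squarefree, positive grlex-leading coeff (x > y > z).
2*x^2 + 3*y^2 - 2*z^2 - 2

Degree: one connected sheet with a waist; a quadric, so deg p = 2.
Symmetries: it's symmetric under z → −z, forcing even powers of z; mirror symmetry y ↦ −y ⇒ only even powers of y; mirror symmetry x ↦ −x ⇒ only even powers of x.
From the axis intercepts and sections: the x-axis gridline crossings are at x ∈ {-1, 1}; it misses every integer gridline on the z-axis.
Putting this together gives p.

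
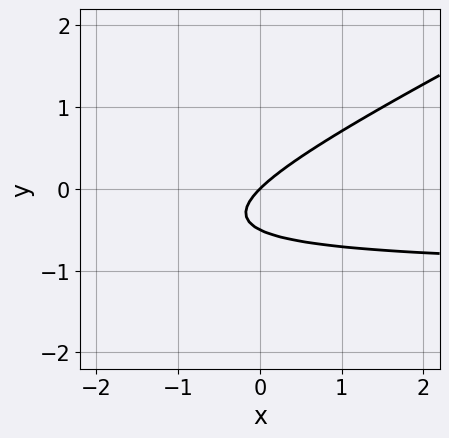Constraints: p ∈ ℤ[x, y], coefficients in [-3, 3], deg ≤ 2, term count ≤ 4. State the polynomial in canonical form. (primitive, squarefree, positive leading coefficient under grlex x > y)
1. Degree: the shape is more complex than any degree-1 curve, so deg p = 2.
2. From the visible intercepts: one x-axis crossing is at x = 0; it crosses the y-axis at the gridline y = 0.
3. Putting this together gives p.

x*y - 2*y^2 + x - y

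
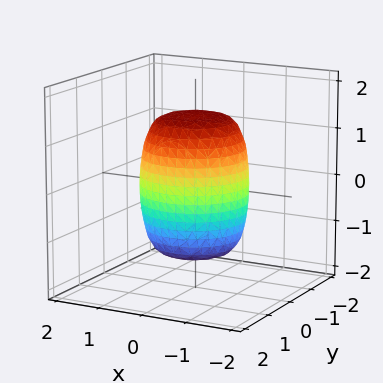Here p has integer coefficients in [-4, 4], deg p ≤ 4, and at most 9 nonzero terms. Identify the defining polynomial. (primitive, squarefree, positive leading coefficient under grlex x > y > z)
2*x^4 + 4*x^2*y^2 + 2*y^4 - x^2 - y^2 + z^2 - 2

First, degree: no degree-3 surface has this shape, so deg p = 4.
Then, by symmetry, every cross-section ⟂ z is a circle, so x, y appear only via x² + y².
Next, from the visible intercepts: a circular section at z = 1 has radius exactly 1.
Finally, assembling these constraints gives the stated polynomial.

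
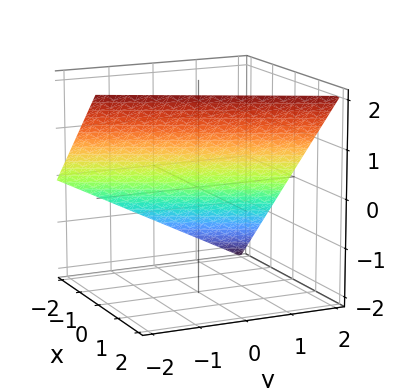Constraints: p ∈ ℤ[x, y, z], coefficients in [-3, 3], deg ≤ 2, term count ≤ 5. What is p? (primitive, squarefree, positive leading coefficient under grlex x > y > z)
First, the degree is 1 — every cross-section is a straight line — this is a plane.
Then, from the axis intercepts and sections: one x-axis crossing is at x = -1; one z-axis crossing is at z = 1; it crosses the y-axis at the gridline y = 2.
Finally, solving for integer coefficients yields p as stated.

2*x - y - 2*z + 2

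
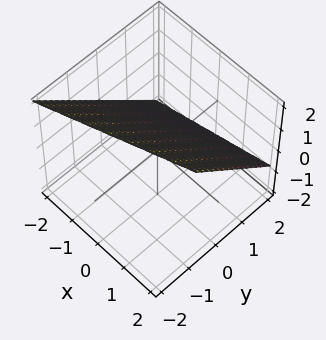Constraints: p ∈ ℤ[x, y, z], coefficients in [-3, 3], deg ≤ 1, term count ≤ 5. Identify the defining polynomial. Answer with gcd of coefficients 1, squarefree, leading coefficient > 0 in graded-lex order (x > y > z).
x - 3*y - 3*z + 2

1. The degree is 1 — the surface is flat (a plane).
2. Reading off the gridlines: one x-axis crossing is at x = -2.
3. Solving for integer coefficients yields p as stated.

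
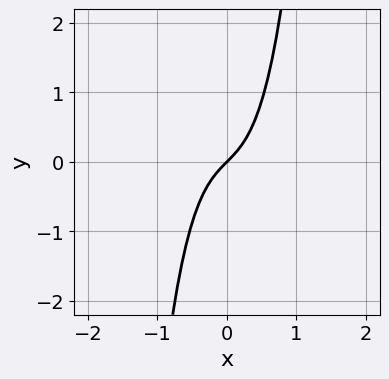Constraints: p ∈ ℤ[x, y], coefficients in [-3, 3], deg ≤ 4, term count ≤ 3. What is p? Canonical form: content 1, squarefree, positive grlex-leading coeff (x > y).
3*x^3 + x - y

First, the degree is 3 — the shape is more complex than any degree-2 curve.
Then, reading off the gridlines: one y-axis crossing is at y = 0; it meets the x-axis at x = 0 (among the integer gridlines).
Finally, the integer polynomial consistent with all of this is the stated p.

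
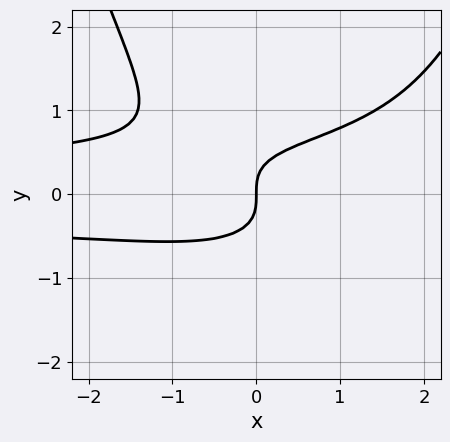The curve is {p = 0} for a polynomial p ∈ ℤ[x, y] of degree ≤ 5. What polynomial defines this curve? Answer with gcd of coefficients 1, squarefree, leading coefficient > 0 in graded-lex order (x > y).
x^2*y^2 - x*y^2 - 2*y^3 + x

(a) The degree is 4 — no degree-3 curve has this shape.
(b) Observable constraints: one x-axis crossing is at x = 0; one y-axis crossing is at y = 0.
(c) These observations pin down the coefficients.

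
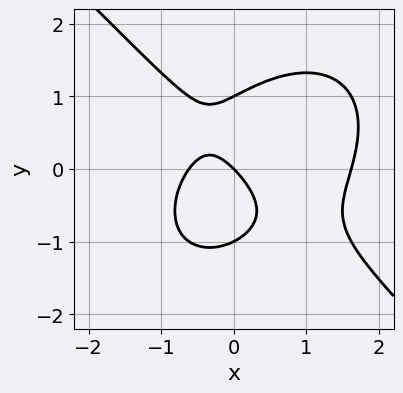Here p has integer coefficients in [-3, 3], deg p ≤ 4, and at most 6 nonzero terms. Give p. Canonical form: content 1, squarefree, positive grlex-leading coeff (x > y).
x^3 + y^3 - x^2 - x - y

Degree: the shape is more complex than any degree-2 curve, so deg p = 3.
From the axis intercepts and sections: it crosses the x-axis at the gridline x = 0; among the integer gridlines, it crosses the y-axis at y ∈ {-1, 0, 1}.
Solving for integer coefficients yields p as stated.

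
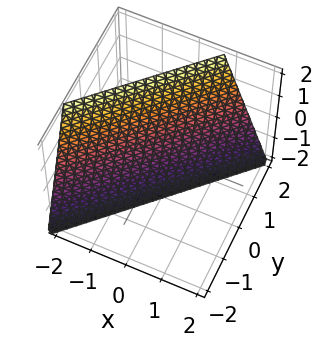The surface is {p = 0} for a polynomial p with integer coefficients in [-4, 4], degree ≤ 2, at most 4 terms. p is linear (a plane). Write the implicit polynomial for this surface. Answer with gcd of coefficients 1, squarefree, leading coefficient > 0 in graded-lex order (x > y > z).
3*x - 3*y + z + 2

(a) Degree: the surface is flat (a plane), so deg p = 1.
(b) Observable constraints: it meets the z-axis at z = -2 (among the integer gridlines).
(c) Putting this together gives p.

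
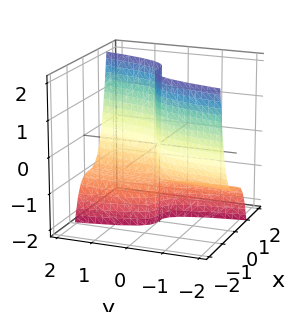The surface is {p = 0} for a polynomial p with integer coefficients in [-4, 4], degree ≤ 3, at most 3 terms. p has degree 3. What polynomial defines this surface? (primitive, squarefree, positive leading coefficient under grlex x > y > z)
deg p = 3. A generic line meets the surface in up to 3 points.
Checking where it meets the axes: one y-axis crossing is at y = 0; every point of the z-axis in the box is on the surface; one x-axis crossing is at x = 0.
Matching integer coefficients to the picture gives p.

3*x^3 - y*z - y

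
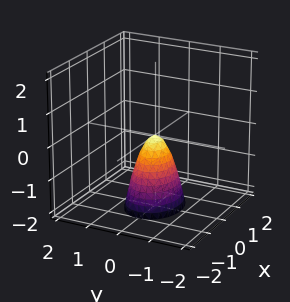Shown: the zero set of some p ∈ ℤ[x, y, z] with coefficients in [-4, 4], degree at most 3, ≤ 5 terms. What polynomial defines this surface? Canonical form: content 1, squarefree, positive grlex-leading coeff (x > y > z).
2*x^2 + 3*y^2 + z

1. deg p = 2.
2. Symmetries: the y ↦ −y reflection is a symmetry, so y appears only in even powers; it's symmetric under x → −x, forcing even powers of x.
3. Checking where it meets the axes: it crosses the z-axis at the gridline z = 0; one x-axis crossing is at x = 0.
4. Fitting integer coefficients to these (and the overall shape) gives p.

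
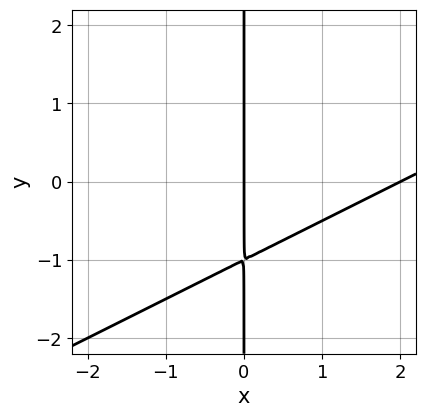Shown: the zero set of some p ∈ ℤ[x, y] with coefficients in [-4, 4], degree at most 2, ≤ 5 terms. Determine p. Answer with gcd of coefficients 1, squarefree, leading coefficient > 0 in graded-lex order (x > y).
Degree: a generic line meets the curve in up to 2 points, so deg p = 2.
Observable constraints: the x-axis gridline crossings are at x ∈ {0, 2}; the visible y-axis segment lies entirely on the curve.
Solving for integer coefficients yields p as stated.

x^2 - 2*x*y - 2*x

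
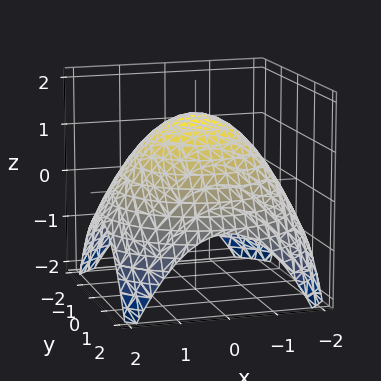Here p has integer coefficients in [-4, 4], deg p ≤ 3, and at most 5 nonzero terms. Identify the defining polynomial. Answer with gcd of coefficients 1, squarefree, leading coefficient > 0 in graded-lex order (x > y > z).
x^2 + y^2 + 2*z - 3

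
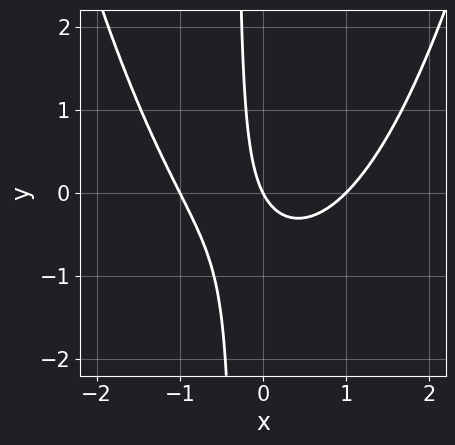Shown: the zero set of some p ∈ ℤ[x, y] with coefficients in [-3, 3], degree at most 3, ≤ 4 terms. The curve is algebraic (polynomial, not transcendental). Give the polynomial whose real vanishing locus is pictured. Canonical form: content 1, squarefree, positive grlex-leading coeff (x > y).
1. Degree: the shape is more complex than any degree-2 curve, so deg p = 3.
2. Against the integer gridlines: it crosses the y-axis at the gridline y = 0; the x-axis gridline crossings are at x ∈ {-1, 0, 1}.
3. These observations pin down the coefficients.

2*x^3 - 3*x*y - 2*x - y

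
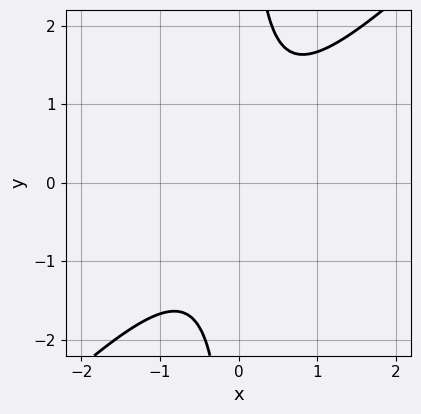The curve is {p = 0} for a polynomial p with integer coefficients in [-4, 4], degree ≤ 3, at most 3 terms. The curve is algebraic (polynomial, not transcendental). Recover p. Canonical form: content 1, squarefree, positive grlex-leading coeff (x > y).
First, deg p = 2.
Then, checking where it meets the axes: it misses every integer gridline on the y-axis; it misses every integer gridline on the x-axis.
Finally, putting this together gives p.

3*x^2 - 3*x*y + 2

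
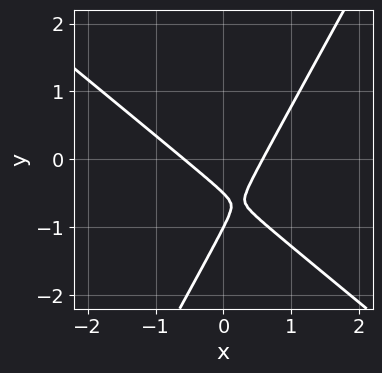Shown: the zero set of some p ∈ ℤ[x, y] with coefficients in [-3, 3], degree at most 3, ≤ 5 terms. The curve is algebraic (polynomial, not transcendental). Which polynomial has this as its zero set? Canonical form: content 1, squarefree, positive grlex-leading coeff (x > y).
3*x^2 + 2*x*y - 2*y^2 - 3*y - 1

deg p = 2.
From the axis intercepts and sections: it crosses the y-axis at the gridline y = -1.
Together with the visible shape, these determine p as stated.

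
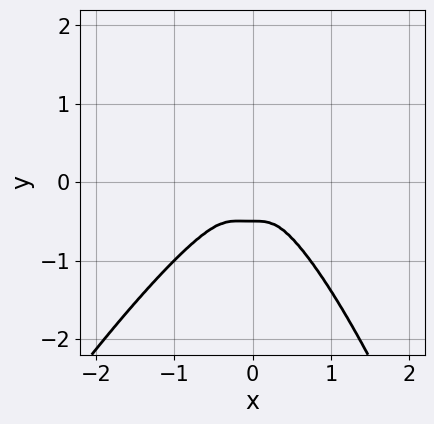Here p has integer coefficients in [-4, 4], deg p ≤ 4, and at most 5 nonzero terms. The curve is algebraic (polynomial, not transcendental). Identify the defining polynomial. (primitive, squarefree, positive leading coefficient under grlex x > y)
2*x^4 - x^3*y + 2*y^3 + y^2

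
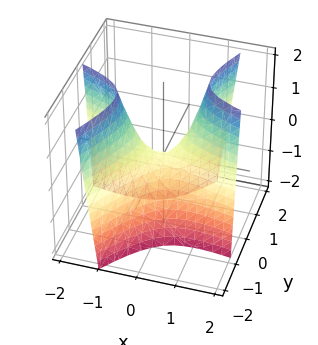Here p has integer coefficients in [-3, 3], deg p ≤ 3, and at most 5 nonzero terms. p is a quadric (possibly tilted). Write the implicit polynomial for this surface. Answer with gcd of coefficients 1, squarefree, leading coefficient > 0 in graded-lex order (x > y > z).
x^2 + 3*x*y - 2*y^2 - z

(a) The degree is 2 — the shape is more complex than any degree-1 surface.
(b) Against the integer gridlines: one z-axis crossing is at z = 0; it crosses the x-axis at the gridline x = 0; it crosses the y-axis at the gridline y = 0.
(c) The integer polynomial consistent with all of this is the stated p.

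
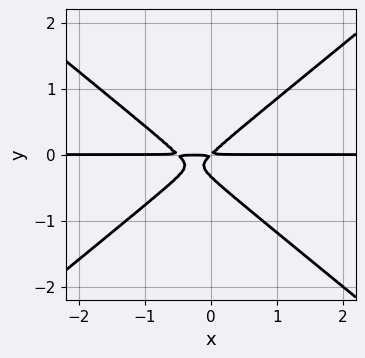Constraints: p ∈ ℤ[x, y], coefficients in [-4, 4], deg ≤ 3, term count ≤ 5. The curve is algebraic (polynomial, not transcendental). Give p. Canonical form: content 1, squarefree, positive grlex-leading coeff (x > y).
(a) deg p = 3. No degree-2 curve has this shape.
(b) From the visible intercepts: the visible x-axis segment lies entirely on the curve.
(c) These observations pin down the coefficients.

2*x^2*y - 3*y^3 + x*y - y^2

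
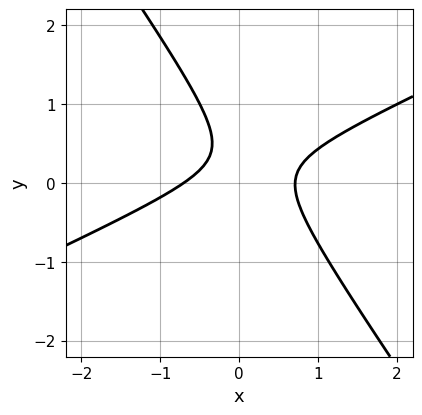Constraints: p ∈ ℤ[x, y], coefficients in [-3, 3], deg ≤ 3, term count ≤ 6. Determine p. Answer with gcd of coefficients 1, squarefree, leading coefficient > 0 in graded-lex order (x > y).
2*x^2 - 3*x*y - 3*y^2 + 2*y - 1

First, deg p = 2. A generic line meets the curve in up to 2 points.
Next, reading off the gridlines: no y-intercept at any integer in the box.
Finally, assembling these constraints gives the stated polynomial.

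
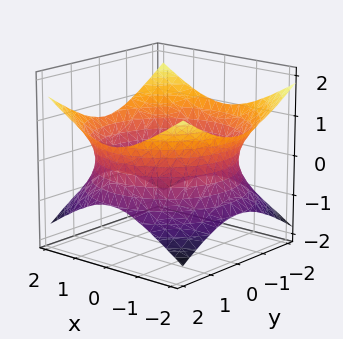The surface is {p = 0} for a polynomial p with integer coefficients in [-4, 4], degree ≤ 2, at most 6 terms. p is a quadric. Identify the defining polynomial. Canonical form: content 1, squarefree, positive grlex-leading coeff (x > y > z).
1. deg p = 2.
2. Symmetries: it's symmetric under z → −z, forcing even powers of z; the surface is invariant under rotation about z: p = q(x² + y², z).
3. Reading off the gridlines: the surface avoids every integer z-axis point in the box; a circular section at z = 0 has radius between 1 and 2.
4. Assembling these constraints gives the stated polynomial.

x^2 + y^2 - 2*z^2 - 3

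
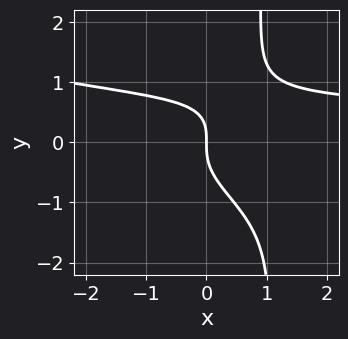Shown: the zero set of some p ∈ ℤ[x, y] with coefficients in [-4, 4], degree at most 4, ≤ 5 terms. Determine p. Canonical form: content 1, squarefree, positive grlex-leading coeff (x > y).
x^2*y^2 + 3*x*y^3 - 3*y^3 + x*y - 3*x

(a) The degree is 4 — a generic line meets the curve in up to 4 points.
(b) From the visible intercepts: one x-axis crossing is at x = 0; one y-axis crossing is at y = 0.
(c) Together with the visible shape, these determine p as stated.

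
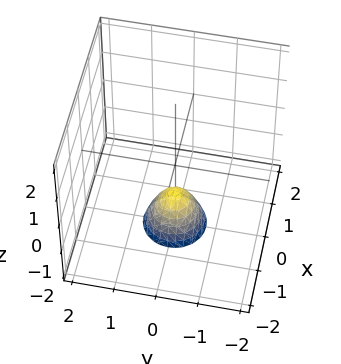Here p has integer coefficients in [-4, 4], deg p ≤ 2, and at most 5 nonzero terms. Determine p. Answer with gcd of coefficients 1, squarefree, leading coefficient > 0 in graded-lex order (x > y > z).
(a) The degree is 2 — a generic line meets the surface in up to 2 points.
(b) Symmetries: rotational symmetry about the z-axis ⇒ p depends on x, y only through x² + y².
(c) Reading off the gridlines: it misses every integer gridline on the x-axis; a circular section at z = -2 has radius between 0 and 1.
(d) Putting this together gives p. Check: (0, 0, -1) on the z-axis lies on the surface, and p(0, 0, -1) = 0. ✓

2*x^2 + 2*y^2 + z + 1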